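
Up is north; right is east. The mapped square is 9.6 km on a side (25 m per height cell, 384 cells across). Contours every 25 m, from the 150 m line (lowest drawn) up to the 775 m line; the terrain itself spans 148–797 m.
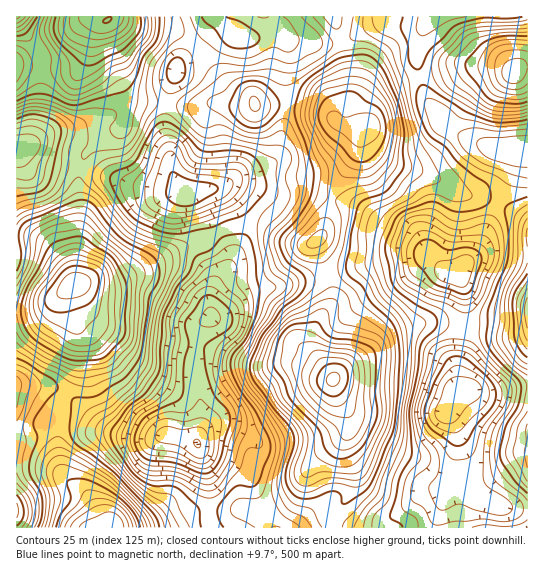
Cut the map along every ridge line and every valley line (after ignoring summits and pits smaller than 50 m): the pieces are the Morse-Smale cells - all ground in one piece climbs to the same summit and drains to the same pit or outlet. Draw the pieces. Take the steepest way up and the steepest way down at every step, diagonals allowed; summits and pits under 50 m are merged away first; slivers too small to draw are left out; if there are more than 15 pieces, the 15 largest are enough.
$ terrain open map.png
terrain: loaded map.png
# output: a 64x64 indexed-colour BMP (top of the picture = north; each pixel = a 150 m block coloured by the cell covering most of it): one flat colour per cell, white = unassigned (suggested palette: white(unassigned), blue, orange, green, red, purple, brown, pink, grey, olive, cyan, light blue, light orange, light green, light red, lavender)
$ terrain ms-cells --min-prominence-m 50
<image width="64" height="64" href="data:image/bmp;base64,Qk12CAAAAAAAAHYAAAAoAAAAQAAAAEAAAAABAAQAAAAAAAAIAAATCwAAEwsAABAAAAAAAAAA////ALR3HwAOf/8ALKAsACgn1gC9Z5QAS1aMAMJ34wB/f38AIr28AM++FwDox64AeLv/AIrfmACWmP8A1bDFAAAAAAAABERERERERAAAAAARERETMzMzMAAAAAAAAAAAAAAAAABEREREREREAAAAARERERMzMzMwAAAAAAAAAAAAAAAAAEREREREREQAAAABERERETMzMzMwAAAAAAAAuwAAAAAERERERERERAAAAAEREREREzMzMzMAAAAAC7u7AAAAAEREREREREREAAAAERERERERMzMzMzADMAu7u7sAAAAEREREREREREQAAAAREREREREzMzMzMzMzO7u7uwAAAERERERERERERAAAARERERERETMzMzMzMzM7u7u7AAAAREREREREREREAAARERERERERMzMzMzMzMzu7u7sAAAREREREREREREAAEREREREREREzMzMzMzMzu7u7uwAABEREREREREREQBEREREREREREzMzMzMzMzO7u7u7AAAERERERERERERBERERERERERETMzMzMzMzM7u7u7sAAAREREREQiJEIiERERERERERERMzMzMzMzM7u7u7uwAABEREQiIiIiIiIRERERERERERETMzMzMzMzu7u7u7AAAEREQiIiIiIiIhERERERERERERMzMzMzMzu7u7u7sAAAREQiIiIiIiIiERERERERERERMzMzMzMzO7u7u7uwAABEQiIiIiIiIiIREREREREREREzMzMzMzM7u7u7u7AAAAQiIiIiIiIiIhEREREREREREzMzMzMzMzO7u7u7sAAAACIiIiIiIiIiERERERERERETMzMzMzMzMwAAAAuwAAAAIiIiIiIiIiIRERERERERERMzMzMzMzMzAAAAAAAAAAAiIiIiIiIiIRERERERERERZjMzMzMzMzMAAAAAAAAAAAIiIiIiIiIhERERERERERZmYzMzMzMzMzAAAAAAAAAAAiIiIiIiIiERERERERERFmZmMzMzMzMzMAAAAAAAAAACIiIiIiIiIRERERERERFmZmZmMzMzMzMwAAAAAAAAAAIiIiIiIiIhEREREREREWZmZmYzMzMzMzAAAAAAAAAAAiIiIiIiIiIRERERERERZmZmZmYzMzMzMwAO7uAAAAAiIiIiIiIiIhEREREREREWZmZmZmZjMzZm7u7u4AAAACIiIiIiIiIiIRERERERERZmZmZmZmZmZm7u7u7iIgAAIiIiIiIiIiIgABEREREREWZmZmZmZmZmbu7u7uIiIgAiIiIiIiIiIiAAARERERERZmZmZmZmZmZu7u7u4iIiIiIiIiIiIiIiIgAAERERERFmZmZmZmZmZm7u7u7iIiIiIiIiIiIiIiIiAAAAAAEREWZmZmZmZmZmbu7u7uIiIiIFVVVSIiIiIiIgAAAAAAAAZmZmZmZmZmbu7u7u4iIiIAVVVVVSIiIiIiAAAAAAAAAABmZmZmZmd37u7u7iIiIgBVVVVVVSIiIiIgAAAAAAAAAAAABmZmd3d+7u7uIiIgAFVVVVVVVSIiIiAAAAAAAAAAAAAAAAd3d3fu7u4iIgAAVVVVVVVVVSIiIgAAAAAAAAAAAAAAB3d3d+7u7gAAAABVVVVVVVVVVSIiAAAAAAAAAAAAAAB3d3d3fu7uAAAAAFVVVVVVVVVVVSIAAAAAAAAAAAAAd3d3d3d+7u4AAAAAVVVVVVVVVVVVVQAAAAAAAAAAAHd3d3d3d37u7gAAAABVVVVVVVVVVVVQAAAAAAAAAAB3d3d3d3d3d+4AAAAAAFVVVVVVVVVVVVAAAAAAAAAAd3d3d3d3d3d3AAAAAAAAVVVVVVVVVVVVAAAAAAAAAHd3d3d3d3d3eIiAAAAAAABVVVVVVQAJmZAAAAAAAAAAd3d3d3d3d4iIiIAAAAAAAFVVUAAAAJmZmZAAAAAAAAB3d3d3d3d4iIiIiAAAAAAAUAAAAAAAmZmZmZAAAAAAAAd3d3d3iIiIiIiIAAAAqqoAAAAAAAmZmZmZmZkAAAAAAHd3eIiIiIiIiIgAAKqqqqAAAAAACZmZmZmZmZAAAAAAd3eIiIiIiIiIiIAKqqqqoAAAAAAJmZmZmZmZkAAAAAAHiIiIiIiIiIjd3QCqqqqqoAAAAAmZmZmZmZmQAAAAAAeIiIiIiIiN3d3dAKqqqqqqAAAACZmZmZmZmZAAAAAAB4iIiIiIjd3d3d0ACqqqqqqqAAAJmZmZmZmZkAAAAAAAiIiIiIjd3d3d3QAKqqqqqqoAAAmZmZmZmZmZAAAAAACIiIiIjd3d3d3dAAqqqqqqqgAACZmZmZmZmZkAAAAAAIiIiIjd3d3d3d0ACqqqqqqqD//8zMzMzMzMzAAAAAAACIiIjd3d3d3d3QAKqqqqqqr///zMzMzMzMzMAAAAAAAAiIiN3d3d3d3dAAqqqqqqr////MzMzMzMzMwAAAAAAAAAiI3d3d3d3d0ACqqqqqqv////zMzMzMzMzAAAAAAAAAAADd3d3d3d3QAAAAqqqv/////MzMzMzMzMAAAAAAAAAAAAAA3d3dANAAAAAKqg//////zMzMzMzMwAAAAAAAAAAAAAAAAAAAAAAAAACg///////8zMzMzMzAAAAAAAAAAAAAAAAAAAAAAAAAAKD////////MzMzMzMAAAAAAAAAAAAAAAAAAAAAAAAAAoP////////zMwAAAAAAAAAAAAAAAAAAAAAAAAAAAAAAK/////////8AAAAAAAAAAAAAAAAAAAAAAAAAAAAAAAAD/////////AAAAAAAAAAAAAAAAAAAAAAAAAA"/>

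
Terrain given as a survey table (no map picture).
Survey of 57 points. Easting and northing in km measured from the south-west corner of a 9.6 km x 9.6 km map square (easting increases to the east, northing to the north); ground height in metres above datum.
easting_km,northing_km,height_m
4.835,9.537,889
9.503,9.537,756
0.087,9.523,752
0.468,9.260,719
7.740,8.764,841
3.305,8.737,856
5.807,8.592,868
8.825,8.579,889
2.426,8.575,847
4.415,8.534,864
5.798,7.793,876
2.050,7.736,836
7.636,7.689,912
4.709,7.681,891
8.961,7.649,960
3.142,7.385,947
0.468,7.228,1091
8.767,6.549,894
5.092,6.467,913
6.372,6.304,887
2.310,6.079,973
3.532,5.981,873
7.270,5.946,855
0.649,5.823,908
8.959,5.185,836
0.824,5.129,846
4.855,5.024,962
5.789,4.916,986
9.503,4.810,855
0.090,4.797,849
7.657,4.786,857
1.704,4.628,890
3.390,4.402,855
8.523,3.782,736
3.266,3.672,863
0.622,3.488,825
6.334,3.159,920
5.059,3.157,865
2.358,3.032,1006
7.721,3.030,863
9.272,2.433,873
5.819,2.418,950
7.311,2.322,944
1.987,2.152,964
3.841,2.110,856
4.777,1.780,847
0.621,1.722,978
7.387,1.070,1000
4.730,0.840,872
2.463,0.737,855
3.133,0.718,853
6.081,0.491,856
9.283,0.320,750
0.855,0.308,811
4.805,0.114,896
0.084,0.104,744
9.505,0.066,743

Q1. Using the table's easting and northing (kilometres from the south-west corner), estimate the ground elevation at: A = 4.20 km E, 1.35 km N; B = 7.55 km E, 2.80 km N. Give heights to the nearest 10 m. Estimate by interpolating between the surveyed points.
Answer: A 860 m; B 890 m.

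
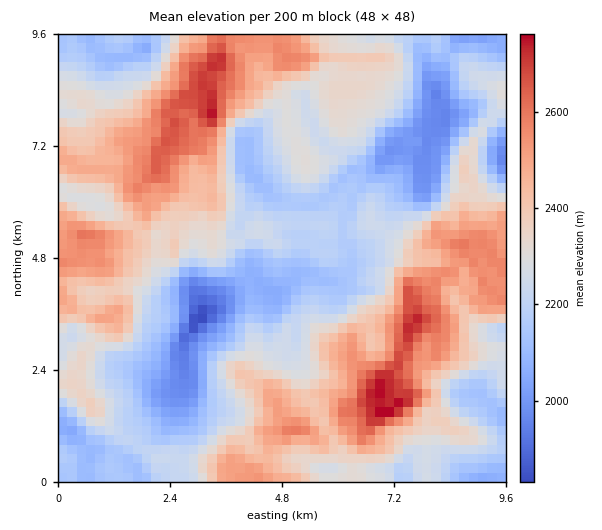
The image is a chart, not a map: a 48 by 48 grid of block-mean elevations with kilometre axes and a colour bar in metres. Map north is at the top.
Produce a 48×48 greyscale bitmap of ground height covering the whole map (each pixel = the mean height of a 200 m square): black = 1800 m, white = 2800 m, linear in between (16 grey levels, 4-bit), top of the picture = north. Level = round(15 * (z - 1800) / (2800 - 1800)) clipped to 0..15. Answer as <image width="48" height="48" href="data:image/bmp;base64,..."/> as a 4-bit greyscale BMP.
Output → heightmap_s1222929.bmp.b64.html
<image width="48" height="48" href="data:image/bmp;base64,Qk32BAAAAAAAAHYAAAAoAAAAMAAAADAAAAABAAQAAAAAAIAEAAATCwAAEwsAABAAAAAAAAAAAAAAABEREQAiIiIAMzMzAERERABVVVUAZmZmAHd3dwCIiIgAmZmZAKqqqgC7u7sAzMzMAN3d3QDu7u4A////AFVVVVVVZmZ4mru7uqqYd4iHd2Z3dlRERFVVVVVVZmZ4mru7qZiHd3iHd2Z3dlVVRGVUVVVWd2Z4mrqqqYiIiIiIiHZ3dmZmVVVUVVZmZmZniaqZqpmZqYmqqYd3d3d2ZlRFVmZmVVVWeJmaq7qrqavLqZiHeIiHdkRGZ2ZlVEVVZ4iau8zLmrvNupmIiJiHZURnh2ZlVERFZneJq7u6mszO7LqYmYd2VVZ5h2ZVQzNFVmeJq7qpm8ze7uyomHZlVGeJh2ZUMzM0VmeJq6qZm8ze7u7Kl2VVVXiId2ZUMzM0VniZqqmZqrve7u7bl1VVVoiIdmVUMzI0Z4mZqpiImavO7t26h2ZVZ4iHdmVUQzI0Z4mZiId4iavN7ty6mIdmZ3iIdlVUQyI0Z4mId3d4mqu7zdy7upiHd3iIdmZVRCI0VneHd3d4mru6q927y6mId3eId3dlVCIzRVZ3d3d4mqupm93Ly6mId3d4iZhlVDEjNFZ3Z3Z4maupm97by6mHdod4mql2VUISM0VmZnZ4iJqZq87tzLmHdpmau6l2ZUMQEjVVVWZ3d3iZq83tzLmJmaqZqrqGZUMREjRVRFZmZmeJmr3dy6mru6qZmZmGZUMhIjREREVmZVZ3ib3cypq7vKmYmZh3ZUMiIzREREVVVVVmeL3Myqqru6mZqZiIdlMjM0RERERVVVVmeKzLy7q8u7uru6mYd2REVVREVVRFVVVmeJq7u7q7vMu7u6mYiIZmd2VEVVVVZlVWZ4mZmrvLzLu7u6mZiJd3h2VVVmVWZmVmZ3maq7y7y7u7u6qZiJh4iHdmd2ZmZlVmZ3iau8zMu7vMy6qZiJiIiHZ3dmZmZmZmd3iau7u7u7u7qZmZiIiIiHZ3dmZmZmZ3dneJuqu7q6qYiImqmZmImXZnZmZmZmZnZmZnmZqqq5iHeImrupmZqXZmVVVVVmVnZmVVaJmZmYd3eJu7u6maqYZlVVVVVWVmZVQzV4iIh3iIiavLu7qqqXZVVWZmZVVVVVQzRniIdomaqqu8zLqqqXVUVmd3ZVVVVUQzNXiHZKqqqqu83LqqqXVFVneHdlVUREQzNXmGQ6qqqqu83MuruXVVZneHd3ZUMzMzNHiGQqqZqqu83czMuXVVZ3iHd3ZlMzMzM2iGQ5mZqru7zdzMunVVZ3h3d3d2QzMzM1eGQ5mZmqu7zd3MynVVZ3d3d4d3VDMzM0V3VIiImaqrzN3N65dmZ3d3eIh3ZVQzIjRXdnd4iZmazdze7KmHd3d3iIiId2UzIjNGd3iIiIiavN3d7LqZh4d3iIiIh2VDIzRVd4iId3iJq83d7cupiId3iIiIh3ZDI0VmeId3d3d4mrze3cuqmId3iIiIiHZDM0Znd3d2ZmZ3irzd3cuqqpmYiIiIiHZTM1Z3d2ZmVVVmeKzd7su6q7u5iIiIiIdURFZmZlZVVERVaJvM7su7u8y7mZmZmYZEVVZlVVVVVVVEV4q73cu7vLu5iIiIiHZVVURURFVUVWVVVomqzMu7u7upiId3d2ZVZUNDRA=="/>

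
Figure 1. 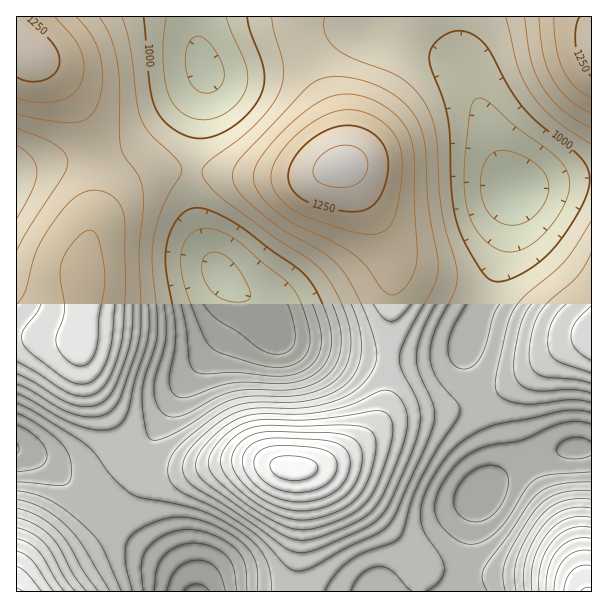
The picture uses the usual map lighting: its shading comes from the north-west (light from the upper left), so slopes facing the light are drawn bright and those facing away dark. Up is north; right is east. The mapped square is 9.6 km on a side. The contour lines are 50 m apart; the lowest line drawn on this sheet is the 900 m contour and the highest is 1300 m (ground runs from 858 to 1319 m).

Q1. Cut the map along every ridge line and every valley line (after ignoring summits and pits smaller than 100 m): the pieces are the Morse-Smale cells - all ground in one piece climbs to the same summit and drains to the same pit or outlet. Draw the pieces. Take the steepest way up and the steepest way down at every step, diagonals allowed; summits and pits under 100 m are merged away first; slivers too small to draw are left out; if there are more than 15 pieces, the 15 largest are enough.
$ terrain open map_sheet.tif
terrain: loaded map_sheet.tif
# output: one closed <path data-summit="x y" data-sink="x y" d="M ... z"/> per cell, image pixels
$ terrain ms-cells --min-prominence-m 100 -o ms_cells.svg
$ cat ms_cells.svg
<path data-summit="342 165" data-sink="513 189" d="M459 16l-165 1 0 9 6 21 31 64 6 20 6 34 9 11 38 72 2 12 0 39-4 46 1 13 57-2 15-6 5-5 30-73 10-36 8-47-14-24-20-61-18-42z"/><path data-summit="291 468" data-sink="513 189" d="M465 346l-4 4-15 6-57 2-4 47-11 23-12 12-29 20-19 8-19 0 3 3 3 18 0 41-7 62 168-1 6-51 6-30 4-12 15-24 3-10 0-20-3-12-25-63z"/><path data-summit="84 278" data-sink="221 273" d="M191 170l-33 0-17 5-10 6-21 20-14 21-11 33 0 47-5 30 2 30 4 13 29 54 11 27 8 8 24-36 23-41 43-54 8-13 4-15-2-15-16-18-16-32-9-31z"/><path data-summit="591 336" data-sink="513 189" d="M591 180l-30 1-46 7-3 3-8 58-38 95 2 25 22 54 6 21 0 20-8 23 16-13 30-16 29-8 29-3z"/><path data-summit="342 165" data-sink="221 273" d="M344 166l-42 10-48 0-62-6 0 27 2 19 8 24 16 32 12 12 32 25 12 21 7 7 9 5 63 13 34 3 5-59 0-39-4-17-14-27-22-40z"/><path data-summit="291 468" data-sink="221 273" d="M231 284l-1 3 6 10 0 8-7 21-12 18-36 43-23 41-24 36 3 2 22 6 26-2 52-8 20 0 27 6 30 0 13-5 23-13 12-10 16-17 6-12 2-13 1-40-34-3-63-13-9-5-7-7-8-15-9-11z"/><path data-summit="291 468" data-sink="197 591" d="M257 462l-33 1-56 9-19-2-14-6-25 29-14 9-6 1 35 31 51 36 10 9 8 13 99 0 2-4 6-58 0-41-3-18-4-3-10 0z"/><path data-summit="342 165" data-sink="204 68" d="M293 16l-97 1 2 27 8 33-8 42-6 51 62 6 48 0 41-11-3-21-9-33-31-64-5-14z"/><path data-summit="591 48" data-sink="513 189" d="M591 16l-131 1 2 45 18 42 20 61 13 23 60-8 19-1z"/><path data-summit="29 54" data-sink="204 68" d="M195 16l-178 0-1 34 13 4 22 18 10 11 13 19 10 18 8 36 13 0 21-6 21-14 32-28 23-27 3-6 0-7-7-24z"/><path data-summit="590 591" data-sink="513 189" d="M591 448l-28 2-36 12-27 14-19 18-7 16-5 21-7 61 130-1z"/><path data-summit="17 591" data-sink="197 591" d="M17 450l0 142 176-1-7-12-10-9-51-36-71-65-12-9z"/><path data-summit="84 278" data-sink="17 179" d="M92 157l-44 6-30 7-2 3 1 164 63 4 5-39-1-35 10-51 0-54z"/><path data-summit="84 278" data-sink="197 591" d="M35 337l-19 1 0 111 26 11 47 42 7 0 14-9 24-28-8-9-11-27-29-54-6-21 0-12-3-2z"/><path data-summit="29 54" data-sink="17 179" d="M23 50l-7 1 0 120 47-11 29-3 0-5-4-20-14-30-22-30z"/>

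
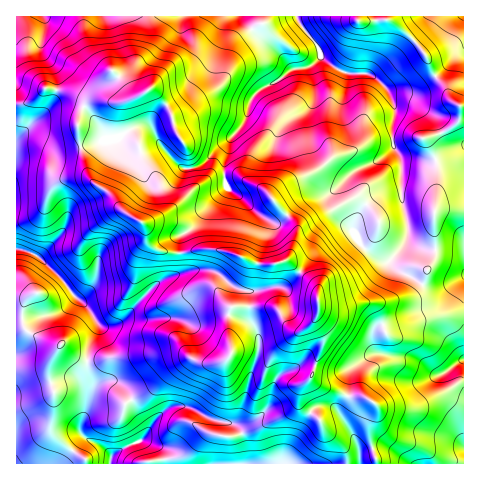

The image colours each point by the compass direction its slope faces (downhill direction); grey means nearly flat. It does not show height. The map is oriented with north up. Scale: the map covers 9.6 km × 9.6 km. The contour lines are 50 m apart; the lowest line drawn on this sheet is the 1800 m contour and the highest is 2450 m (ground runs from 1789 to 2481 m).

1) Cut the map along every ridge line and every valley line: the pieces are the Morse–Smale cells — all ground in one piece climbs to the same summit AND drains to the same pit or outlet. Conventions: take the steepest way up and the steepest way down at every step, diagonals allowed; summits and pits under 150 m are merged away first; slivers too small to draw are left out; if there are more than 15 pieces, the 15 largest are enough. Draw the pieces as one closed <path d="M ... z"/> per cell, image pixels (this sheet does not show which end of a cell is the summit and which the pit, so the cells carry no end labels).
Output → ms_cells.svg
<path d="M463 16l-446 0-1 87 10 1 6-3 13-13 28 5 11 6 22 2-17 1-5 4-5 10-1 16 8 37 5 11 19 13 13 18 21 13 3 17 7 7 17 5 14 0 11-4 21 0 45 15 25-3 29 24 2 5 0 14 5 4 17 1 21-6 27-1 26-8 7-7 14-31-1-40 3-27 0-24-11-27 16-5 12-7 5-7 1-13 4-1z"/><path d="M27 297l-11 2 1 165 359-1-6-26 0-14 6-13 0-5-13-9-15 0-25-9-12-9 12-34 0-7-9-17-10 10-10 1-7-6-6-12-5-5-44-2-4 7 0 22 4 16-9 10-12 3-10-2-25-14-7 0-14 5-72 8-10-5-12-11-7 0-26-13-4-4-2-16z"/><path d="M50 88l-5 0-16 14-13 2 0 194 13-1-5 5-2 10 1 13 5 7 26 13 7 0 12 11 10 5 72-8 14-5 7 0 21 13 14 3 12-3 8-6-3-42 4-7 44 2 5 5 6 12 7 6 10-1 11-10 3-7 0-23-7-10-24-19-25 3-45-15-21 0-11 4-14 0-12-3-8-4-4-5-3-17-21-13-13-18-19-13-5-11-8-37 1-16 5-10 5-4 17-1-22-2-11-6z"/><path d="M463 106l-3 0-1 13-5 7-12 7-16 5 11 27 0 24-3 27 1 40-14 31-11 9-22 6-27 1-21 6-17-1-5-3-3 20 8 12 0 7-12 34 12 9 25 9 15 0 13 9 0 5-6 13 0 14 7 27 87-1z"/>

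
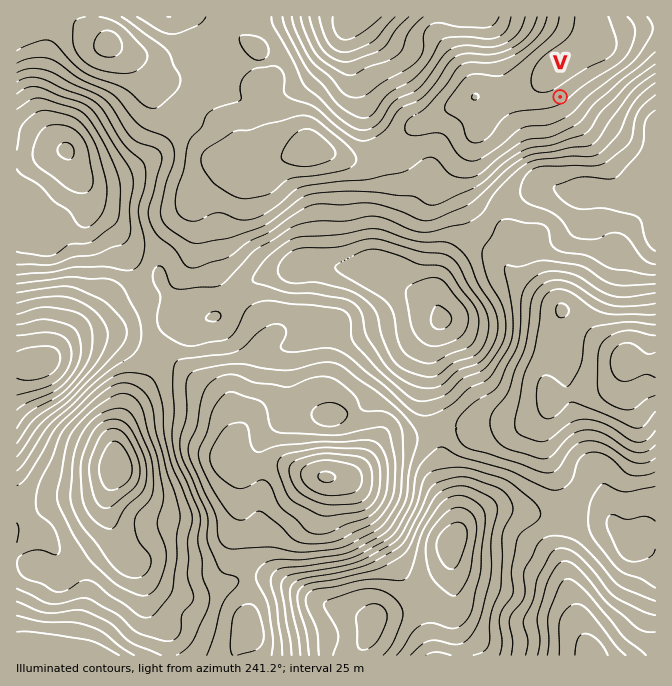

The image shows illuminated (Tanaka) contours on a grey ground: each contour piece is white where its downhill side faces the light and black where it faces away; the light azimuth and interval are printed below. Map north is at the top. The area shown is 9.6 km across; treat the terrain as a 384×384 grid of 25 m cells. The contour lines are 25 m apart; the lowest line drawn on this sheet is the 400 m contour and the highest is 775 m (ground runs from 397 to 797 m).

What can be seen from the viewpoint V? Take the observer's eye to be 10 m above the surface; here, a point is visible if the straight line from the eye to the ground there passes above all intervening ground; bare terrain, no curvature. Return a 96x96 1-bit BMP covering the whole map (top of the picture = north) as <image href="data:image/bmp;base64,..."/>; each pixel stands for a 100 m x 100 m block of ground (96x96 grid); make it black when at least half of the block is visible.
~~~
<image width="96" height="96" href="data:image/bmp;base64,Qk2+BAAAAAAAAD4AAAAoAAAAYAAAAGAAAAABAAEAAAAAAIAEAAATCwAAEwsAAAIAAAAAAAAA////AAAAAAAAAAAAAAAAAAAAAAAAAAAAAAAAAAAAAAAAAAAAAAAAAAAAAAAAAAAAAAAAAAAAAAAAAAAAAAAAAAAAAAAAAAAAAAAAAAAAAAAAAAAAAAAAAAAAAAAAAAAAAAAAAAAAAAAAAAAAAAAAAAAAAAAAAAAAAAAAAAAAAAAAAAAAAAAAAAAAAAAAAAAAAAAAAAAAAAAAAAAAAAAAAAAAAAAAAAAAAAAAAAAAAAAAAAAAAAAAAAAAAAAAAAAAAAAAAAAAAAAAAAAAAAAAAAAAAAAAAAAAAAAAAAAAAAAAAAAAAAAAAAAAAAAAAAAAAAAAAAAAAAAAAAAAAAAAAAAAAAAAAAAAAAAAAAAAAAAAAAAAAAAAAAAAAAAAAAAAAAAAAAAAAAAAAAAAAAAAAAAAAAAAAAAAAAAAAAAAAAAAAAAAAAAAAAAAAAAAAAAAAAAAAAAAAAAAAAAAAAAAAAAAAAAAAAAAAAAAAAAAAAAAAAAAAAAAAAAAAAAAAAAAAAAAAAAAAAAAAAAAAAAAAAAAAAAAAAAAAAAAAAAAAAAAAAAAAAAAAAAAAAAAAAAAAAAAAAAAAAAAAAAAAAAAAAAAAAAAAAAAAAAAAAAAAAAAAAAAAAAAAAAAAAAAAAAAAAAAAAAAAAAAAAAAAAAAAAAAAAAAAAAAAAAAAAAAAAAAAAAAAAAAAAAAAAAAAAAAAAAAAAAAAAAAAAAAAAAAAAAAAAAAAAAAAAAAAAAAAAAAAAAAAAAAAAAAAAAAAAAAAAAAAAAAAAAAAAAAAAAAAAAAAAAAAAAAAAAAAAAAAAAAAAAAAAAAAAAAAAAAAAAAAAAAAAAAAAAAAAAAAAAAAAAAAAAAAAAAAAAAAAAAAAAAAAAAAAAAAAAAAAAAAAAAAAAAAAAAAAAAAAAAAAAAAAAAAAAAAAAAAAAAMAAAAAAAAAAAAAAA+AAAAAAAAEAAAAgD+AAAAAAAAOAAAD8H/AAAAAAAAPAAAD+P/AAAAAAAGPAAAD//+AAAAAAAHfgAAD//+AAAAAAAH/gAAB//8AAAAAAAH/gAAAeP8AAAAAAAD/gAAAfP8AAAAAAAD/wAAAf/8AAAAAAAH/gAAA//+AAAAAAAH/gAAAAgDAAAAAAAP/AAAAAABgAAAAAAP+AAAAAABwAAAAAAfwAAAAAAA4AABgAAeAAAAAAAA4Af/4AAYAAAAAAAA8A//8AAwAAAAAAAA8A//+AAAAAAAAAEA8Af/+AAAAAAAAAHw+AP/8QAAAAAAAAH8+AP/4wAAAAAAAAH/+AP/54AAAAAAAAH//Af//4AAAAAAAAH/+A///4AAAAAAAAH/8A///4AAAAAAAAH/8B///4AAAAAAAAP/+B///4AAAAAAAAH/+B///8AAAAAAAAD//D///8AAAAAAAAA//////8AAAAAAAAA/////n8AAAAAAAA//////j8AAAAAAAA///////8AAAAAAAA///////8AAAAAAAA///////8AAAAAAAAf/3////8AAAAAAAAP/j////8AAAAAAAAP/j////8="/>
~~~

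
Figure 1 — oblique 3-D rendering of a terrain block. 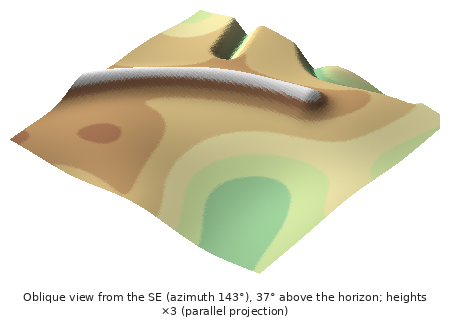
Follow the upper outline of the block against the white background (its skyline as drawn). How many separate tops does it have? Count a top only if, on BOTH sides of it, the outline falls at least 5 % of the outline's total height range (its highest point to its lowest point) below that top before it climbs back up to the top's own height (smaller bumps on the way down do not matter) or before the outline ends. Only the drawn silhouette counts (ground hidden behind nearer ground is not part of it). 2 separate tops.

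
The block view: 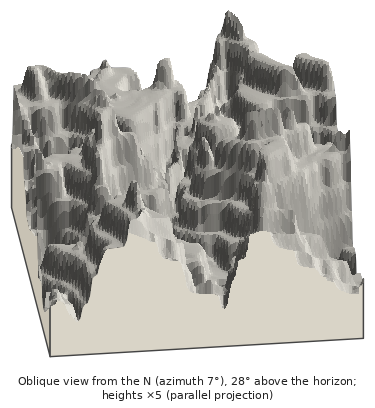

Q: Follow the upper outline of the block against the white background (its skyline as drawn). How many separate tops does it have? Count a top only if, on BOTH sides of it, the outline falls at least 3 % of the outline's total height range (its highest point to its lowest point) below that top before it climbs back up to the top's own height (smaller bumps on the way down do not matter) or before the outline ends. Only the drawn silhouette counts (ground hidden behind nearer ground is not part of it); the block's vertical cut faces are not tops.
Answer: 5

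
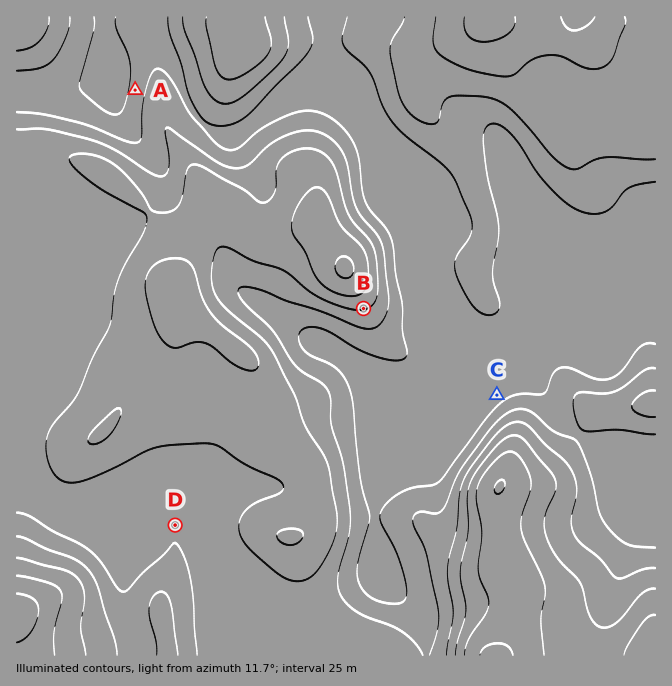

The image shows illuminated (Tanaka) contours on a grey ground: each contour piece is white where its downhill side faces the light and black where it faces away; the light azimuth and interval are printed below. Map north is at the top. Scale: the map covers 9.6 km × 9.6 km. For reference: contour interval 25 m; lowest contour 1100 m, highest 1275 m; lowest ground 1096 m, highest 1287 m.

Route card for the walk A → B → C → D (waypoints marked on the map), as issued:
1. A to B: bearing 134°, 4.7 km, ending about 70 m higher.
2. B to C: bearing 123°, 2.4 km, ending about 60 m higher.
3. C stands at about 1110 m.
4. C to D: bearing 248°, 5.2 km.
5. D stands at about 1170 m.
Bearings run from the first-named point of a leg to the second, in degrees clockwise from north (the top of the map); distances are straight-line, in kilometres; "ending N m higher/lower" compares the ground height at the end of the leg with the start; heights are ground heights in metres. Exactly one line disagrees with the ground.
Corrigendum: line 2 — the sense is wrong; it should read lower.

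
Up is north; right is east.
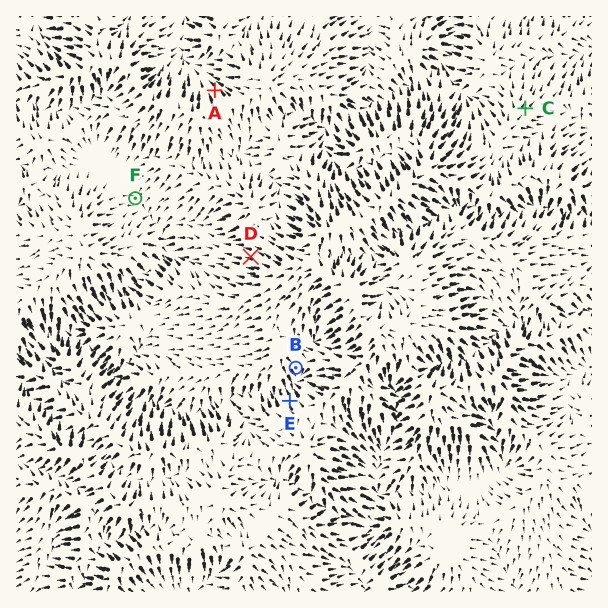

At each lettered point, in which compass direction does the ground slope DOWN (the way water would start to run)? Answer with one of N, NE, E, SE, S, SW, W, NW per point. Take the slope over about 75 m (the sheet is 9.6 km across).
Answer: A NW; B SE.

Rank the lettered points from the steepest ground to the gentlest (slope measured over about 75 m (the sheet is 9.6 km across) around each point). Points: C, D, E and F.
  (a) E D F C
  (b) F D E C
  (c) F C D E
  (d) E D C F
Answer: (d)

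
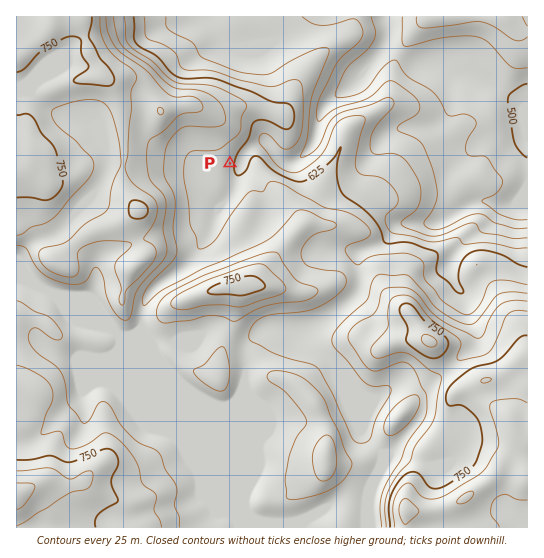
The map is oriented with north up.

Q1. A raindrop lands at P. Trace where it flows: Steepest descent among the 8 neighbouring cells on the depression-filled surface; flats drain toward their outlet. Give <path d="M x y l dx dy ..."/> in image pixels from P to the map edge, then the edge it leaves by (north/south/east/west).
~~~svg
<path d="M230 163l11 0 2-4 2-5 9-9 7-3 5 0 17 19 12 0 3-2 15-14 0-3 2-4 0-4 2-1 1-12 5-12 16-16 10-6 8-8 1 0 1-5 19-19 0-1 4-4 5-11 0-5 2-1 0-6-2-1-1-9"/>
exit: north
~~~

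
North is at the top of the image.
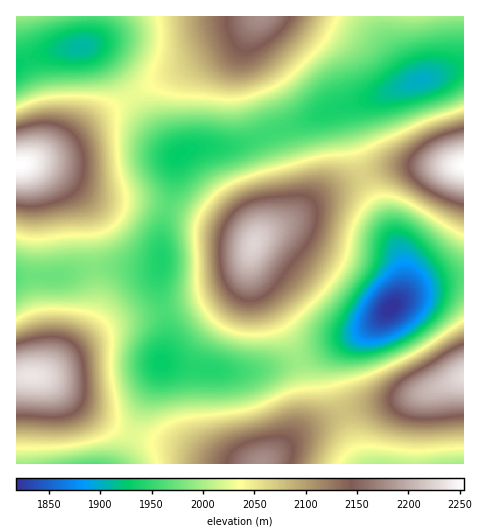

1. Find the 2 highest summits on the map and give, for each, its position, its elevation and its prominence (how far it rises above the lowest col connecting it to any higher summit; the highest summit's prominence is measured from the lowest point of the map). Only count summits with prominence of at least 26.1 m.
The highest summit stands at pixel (32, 376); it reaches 2237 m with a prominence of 242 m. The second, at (255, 243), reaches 2225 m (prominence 157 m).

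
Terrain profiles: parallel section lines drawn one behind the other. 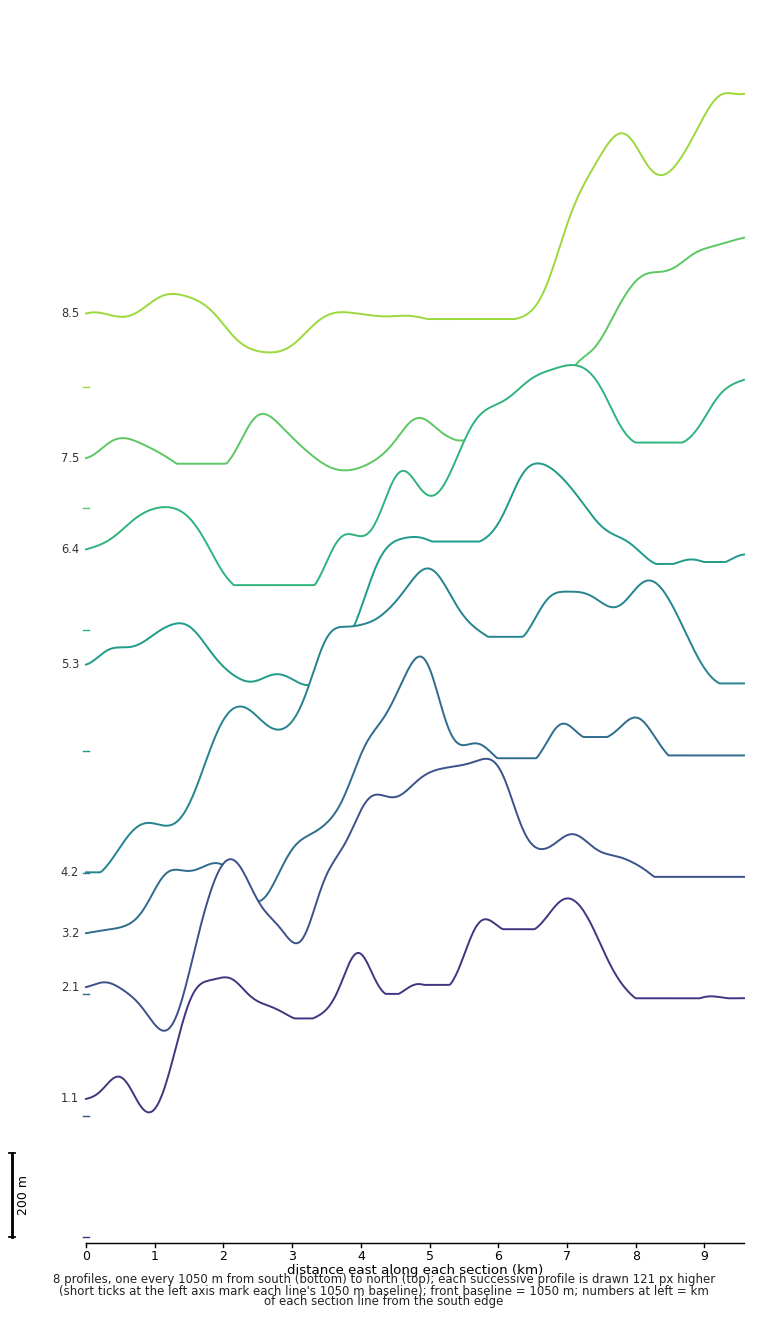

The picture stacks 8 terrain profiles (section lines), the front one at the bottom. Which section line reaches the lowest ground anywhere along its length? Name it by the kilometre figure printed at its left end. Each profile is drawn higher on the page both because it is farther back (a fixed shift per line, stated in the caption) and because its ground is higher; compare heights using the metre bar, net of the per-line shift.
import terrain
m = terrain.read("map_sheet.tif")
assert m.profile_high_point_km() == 4.2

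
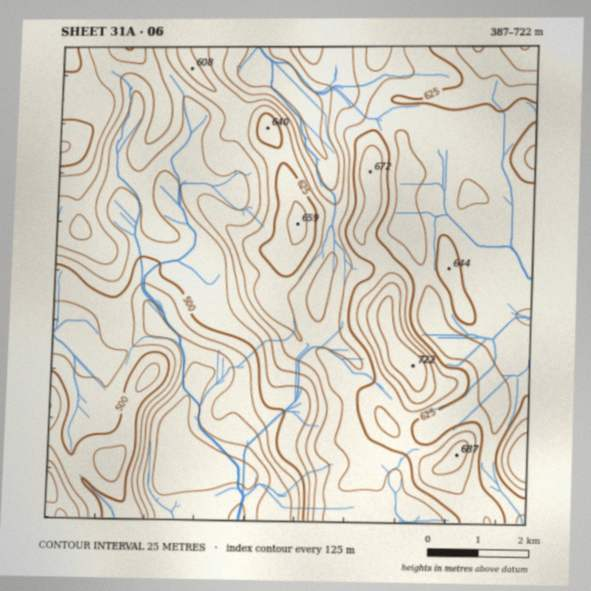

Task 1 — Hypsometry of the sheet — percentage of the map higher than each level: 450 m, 92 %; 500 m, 82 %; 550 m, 64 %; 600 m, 40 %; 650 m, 7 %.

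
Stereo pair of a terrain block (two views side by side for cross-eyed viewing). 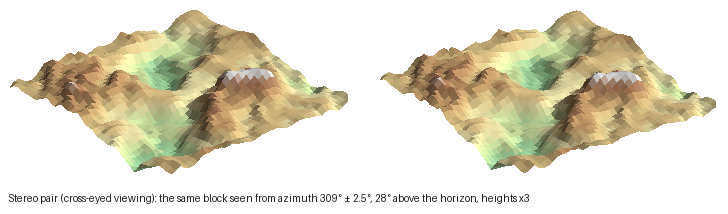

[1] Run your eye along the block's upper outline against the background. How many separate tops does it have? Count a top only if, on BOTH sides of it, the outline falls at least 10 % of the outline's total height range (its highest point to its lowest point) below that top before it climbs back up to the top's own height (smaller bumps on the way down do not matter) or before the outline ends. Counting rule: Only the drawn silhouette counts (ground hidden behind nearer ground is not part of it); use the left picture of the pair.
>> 1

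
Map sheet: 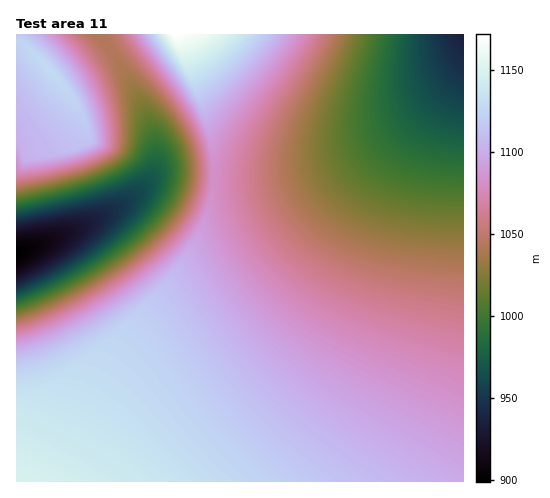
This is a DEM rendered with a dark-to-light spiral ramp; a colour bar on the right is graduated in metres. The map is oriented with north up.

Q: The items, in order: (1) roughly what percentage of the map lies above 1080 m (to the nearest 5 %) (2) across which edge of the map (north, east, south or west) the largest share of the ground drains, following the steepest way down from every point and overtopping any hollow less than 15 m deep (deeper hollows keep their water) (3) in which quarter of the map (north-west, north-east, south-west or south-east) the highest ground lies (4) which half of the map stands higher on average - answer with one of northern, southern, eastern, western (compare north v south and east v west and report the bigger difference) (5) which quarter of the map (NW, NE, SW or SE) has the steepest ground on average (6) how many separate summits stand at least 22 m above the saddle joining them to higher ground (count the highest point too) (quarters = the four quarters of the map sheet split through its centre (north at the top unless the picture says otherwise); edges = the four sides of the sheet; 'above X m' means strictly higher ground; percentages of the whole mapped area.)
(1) Ground above 1080 m makes up about 50 % of the sheet.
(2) Drainage is mainly to the east: more ground falls towards that edge than towards any other.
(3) Look to the north-west quarter for the highest ground.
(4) Taken as a whole, the southern half is higher than the northern.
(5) The steepest ground, on average, is in the north-west quarter.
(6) There are 3 summits with 22 m or more of prominence.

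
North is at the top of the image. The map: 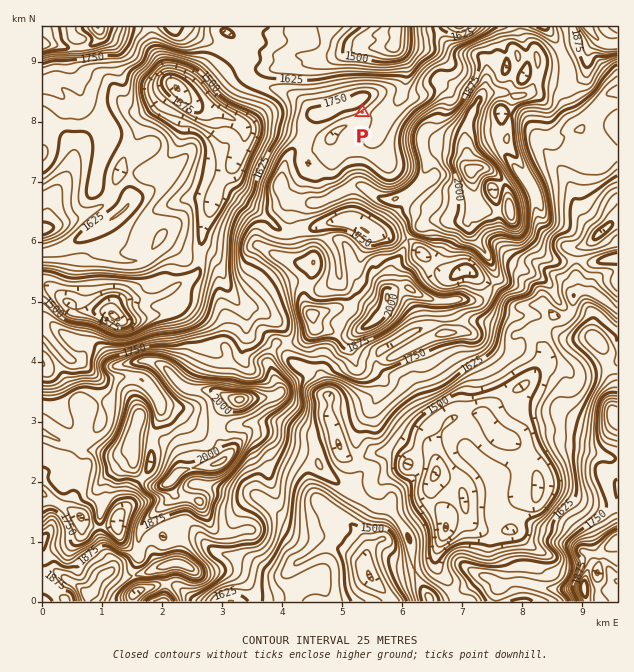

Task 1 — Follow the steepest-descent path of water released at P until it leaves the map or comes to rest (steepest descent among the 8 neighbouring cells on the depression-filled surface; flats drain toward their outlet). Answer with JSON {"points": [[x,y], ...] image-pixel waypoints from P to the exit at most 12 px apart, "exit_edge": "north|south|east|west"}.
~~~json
{"points": [[362, 112], [374, 115], [386, 115], [397, 105], [403, 93], [404, 81], [404, 69], [400, 57], [395, 45], [395, 33], [397, 27]], "exit_edge": "north"}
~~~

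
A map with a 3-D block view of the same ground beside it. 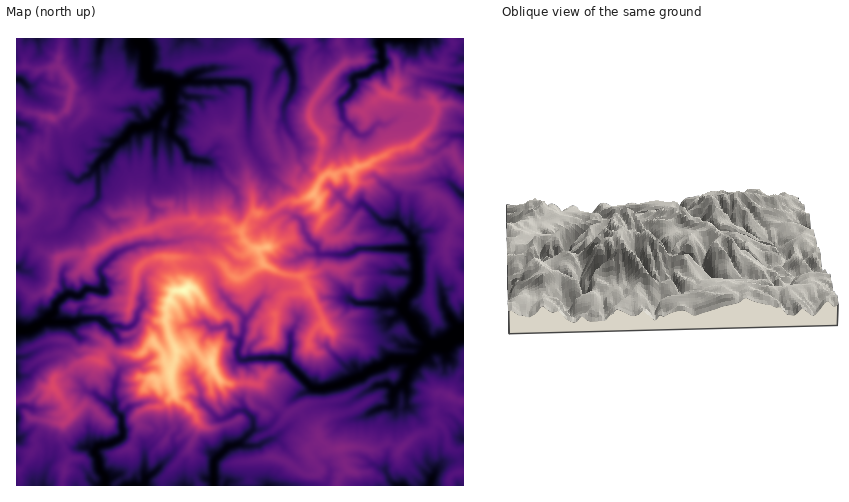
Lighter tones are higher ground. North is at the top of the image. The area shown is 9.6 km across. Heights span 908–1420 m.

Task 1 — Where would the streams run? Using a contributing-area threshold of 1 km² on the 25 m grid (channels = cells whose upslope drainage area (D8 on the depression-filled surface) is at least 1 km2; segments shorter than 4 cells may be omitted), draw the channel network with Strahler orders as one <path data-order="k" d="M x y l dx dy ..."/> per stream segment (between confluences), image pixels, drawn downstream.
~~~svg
<path data-order="1" d="M145 481l-5 4-14 0"/><path data-order="1" d="M431 480l-1 5"/><path data-order="2" d="M237 445l-9 2-13 13-1 2 0 23"/><path data-order="1" d="M264 442l-5 4-15 0-1-1-6 0"/><path data-order="1" d="M211 412l7 7 5 0 14-8 8 0 7 7 1 2 0 9-16 16"/><path data-order="1" d="M389 407l3-2 0-9 1-4 12-10 5-13 2-3 1-3 6-5"/><path data-order="1" d="M116 384l-3 7 2 16 1 1 0 4 6 6 1 17-5 5-7 3-9 2-4 1-2 2 0 7 2 4 1 10 6 7 0 9"/><path data-order="2" d="M288 363l0 1 24 23 2 2 11 0 5-3 9-1 18-8 6-1 5-5 14-5 9-7 26 0 2-1"/><path data-order="2" d="M419 358l13-13"/><path data-order="1" d="M290 354l-2 9"/><path data-order="3" d="M432 345l13 0 10-10 5-1 3-3"/><path data-order="2" d="M239 343l-2 11 1 3 4 4 9-2 1-1 29 0 7 5"/><path data-order="1" d="M213 328l8 0 7-2 2 3 0 6 4 3 3 2 2 3"/><path data-order="2" d="M45 321l-14 8-4 1-10 0"/><path data-order="2" d="M405 313l8 8 3 7 15 16 0 1 1 0"/><path data-order="1" d="M141 307l-3 5-2 10-7 6-6 0-5-2-10 0-7-7-18 0-9 3-22 0-2-1-5 0"/><path data-order="1" d="M229 302l1 3 7 4 8 10-1 2 0 9-5 13"/><path data-order="1" d="M355 302l2 1 27 0 1 2 3-2 5 0 2 2 7 1 0 2 3 5"/><path data-order="2" d="M413 249l4 10 0 23-7 12-6 7 0 8 1 4"/><path data-order="1" d="M199 238l-14 0-7 4-10 0-1 1-28 1-3 2-18 6-17 16 0 6 2 4 0 10-2 3-16-2-8 7-4-2-5 0-2 1-10 8-2 10-9 8"/><path data-order="1" d="M70 225l7-11 6-6 7-3 8-8 0-24-1-1 0-6"/><path data-order="1" d="M304 224l0 6 1 2 2 3 2 5 9 7 0 5 2 2 28 0 3-2 3 0 4-3 55 0"/><path data-order="1" d="M361 204l3 0 18 18 13 0 4 2 12 12 2 4 0 9"/><path data-order="1" d="M71 177l5 4 2 0 6-5 5-1 8-9"/><path data-order="2" d="M97 166l1-4 24-22 1 0 11-13 10 0 3-2 3 0 8-7"/><path data-order="1" d="M208 162l-20-4-5-12-12-13 1-12 2-4 0-7-3-5"/><path data-order="1" d="M260 160l-4-5-3-6-3-4 0-4-1-1 0-52-3-4-4-2-48 0-1-1-7 0-1 1-6 0-7 2-3-2"/><path data-order="1" d="M155 126l3-8"/><path data-order="1" d="M384 125l-7-1-8 9-5 2-4 0-3-1-14-15-1-3 0-7-1-2 0-5 8-7 5-7 0-10 2-2 11-2 7-6 5-1 4-4-1-3-1-18 3-3 32 0"/><path data-order="1" d="M285 123l-1-4 0-12 8-16 1-16-5-12 0-3-3-7-7-7-5-7"/><path data-order="2" d="M158 118l4-6 7-7 2 0"/><path data-order="2" d="M171 105l1-19-3-4"/><path data-order="2" d="M169 82l-3-3-15-1-4-2-1-2 0-24-6-11"/>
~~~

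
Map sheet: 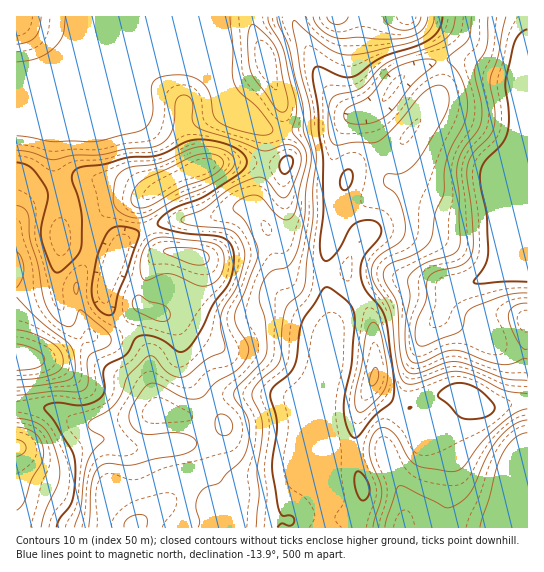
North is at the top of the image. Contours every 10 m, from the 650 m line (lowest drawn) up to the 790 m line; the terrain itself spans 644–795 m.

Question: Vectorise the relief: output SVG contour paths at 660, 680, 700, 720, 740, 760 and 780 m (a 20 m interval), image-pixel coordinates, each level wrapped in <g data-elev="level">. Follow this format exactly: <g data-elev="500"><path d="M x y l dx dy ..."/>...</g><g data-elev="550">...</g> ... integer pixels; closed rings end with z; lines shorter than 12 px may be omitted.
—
<g data-elev="660"><path d="M527 293l-21 2-31 11-8 7-4 14-4 5-34 14-6 0-2-3-2-8 1-9 10-25 1-18 2-6 8-6 18-4 8-3 6-5 3-8 1-9-1-25-5-39 0-9 5-14 17-18 5-10 1-17-5-31 8-22 8-40"/></g><g data-elev="680"><path d="M385 527l11-37 3-4 6 1 41 21 7-1 9-6 11-12 14-32 11-18 15-14 8-4 6-1"/><path d="M527 380l-22-2-38-14-12-2-10 1-27 10-7 1-4-2-4-6-3-12-3-51-11-20-3-6 1-7 5-5 30-14 8-6 4-7 4-25 9-20 0-20 2-12 6-15 12-23 3-14 0-14-5-14-5-10-10-12 21-20 2-6 2-16"/><path d="M351 124l-6-5-1-5 2-4 23-13 22-27 11-5 13-4 12-2 9 2-1 4-22 19-18 23-9 9-8 5-8 2z"/></g><g data-elev="700"><path d="M278 527l4-4 9 2 3-4-3-5-9-1-4-10-6-39 5-43-7-25 0-5 4-7 14-11 6-8 3-9 2-25 3-11 23-34 5 0 16 12 5 6 3 8 1 9-3 40-8 43 2 18 7 13 2 1 3-1 16-20 16-14 3-4 1-6-1-20-7-54-5-11-16-19-5-15 1-8 2-8 17-23 1-5-1-4-3-4-6-2-8 0-6 3-7 5-10 19-9 11-4 3-2 0-4-7-1-13 3-32 0-48-4-28-1-27-5-27 0-9 2-3 3 0 24 10 7 0 6-1 27-19 35-11 13-7 9-9 4-13"/><path d="M360 499l3 2 4-3 3-9-4-10-4-5-4-3-3 3-1 8 3 11z"/><path d="M462 418l9 1 14-2 7-4 3-6-5-8-12-10-12-5-11-1-12 6-5 6z"/><path d="M343 190l4-1 5-7 1-8-3-4-5 1-4 6-1 8z"/></g><g data-elev="720"><path d="M198 527l2-6-4-16 3-11 7-7 14-5 8-9 13-12 5-10 3-16 0-13-4-9-10-14-1-6 4-7 24-24 4-7 1-9-1-21-7-24 1-12 5-10 5-7 5-2 11-3 7-6 5-14 6-29 2-27 5-28 0-10-7-22-1-26-8-30-5-24-12-26-1-8"/><path d="M371 386l4-2 3-6 0-8-3-3-2 3-3 7-1 6z"/><path d="M313 17l2 5 5 7 14 8 51 2 18-1 12-3 9-8 4-10"/></g><g data-elev="740"><path d="M75 527l6-20 3-29 3-15 6-11 11-13-1-2-14-8-1-6 4-4 17-9 6-6 6-10 5-15 3-5 17-17 5-1 4 2 14 15 8 4 6 0 6-3 18-15 15-6 3-4 0-4-4-18 0-10 3-10 10-16 5-10 6-23-2-12-6-11-7-5-41-5-7-3-1-3 3-2 21-9 28-21 24-10 8 2 14 17 4 2 3-1 4-5 8-19 3-16-3-8-7-4-8 0-13 5-7 1-26-11-37-11-6-4-2-4 1-16-2-5-4-4-4-1-5 2-2 5-2 20-4 12-5 7-9 5-30 3-25 6-28 0-19 5-7-1-16-7-14-2"/><path d="M279 111l4 1 3-2 2-7-10-49-8-15-17-15-4 5-1 9 2 32 5 9 19 27z"/><path d="M17 44l11-2 7-5 4-8 2-12"/></g><g data-elev="760"><path d="M41 527l4-16 14-30 1-10-2-10-6-20-7-12-11-7-17-4"/><path d="M17 395l36-4 24 1 6-2 5-7-1-20 2-6 4-4 15-7 3-7-6-9-24-20-3 2-4 11-4 4-9-4-11-10-6-14-6-34-8-24-2-27-4-5-7-4"/><path d="M157 321l6 0 6-2 1-5-3-6-5-4-13-3-8-5-6 0-3 7 3 7z"/><path d="M75 294l2 0 1-5 0-6-1-1-3 5z"/><path d="M200 286l6 0 7-2 5-5 3-5 3-8 0-9-2-7-3-4-12-4-42-5-11 2-7 6-5 8-2 9 1 11 2 6 4 1 15-6 8 0z"/><path d="M137 218l12-3 28-16 26-11 15-8 15-13 2-5-2-5-6-5-8-4-10-2-10 1-10 3-30 13-26 4-9 3-6 5-3 6-2 14 1 8 2 6 5 4 8 4z"/></g><g data-elev="780"><path d="M17 457l7-4 2-6-3-5-6-3"/><path d="M17 380l21-2 16-4 7-5 2-8-2-10-8-8-20-10-16-3"/></g>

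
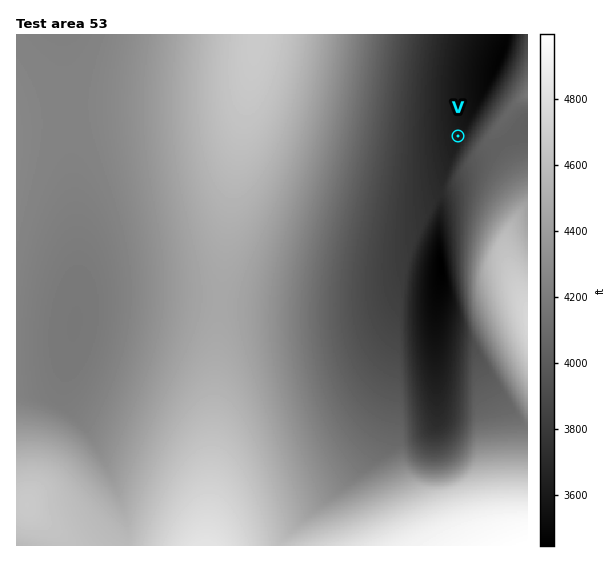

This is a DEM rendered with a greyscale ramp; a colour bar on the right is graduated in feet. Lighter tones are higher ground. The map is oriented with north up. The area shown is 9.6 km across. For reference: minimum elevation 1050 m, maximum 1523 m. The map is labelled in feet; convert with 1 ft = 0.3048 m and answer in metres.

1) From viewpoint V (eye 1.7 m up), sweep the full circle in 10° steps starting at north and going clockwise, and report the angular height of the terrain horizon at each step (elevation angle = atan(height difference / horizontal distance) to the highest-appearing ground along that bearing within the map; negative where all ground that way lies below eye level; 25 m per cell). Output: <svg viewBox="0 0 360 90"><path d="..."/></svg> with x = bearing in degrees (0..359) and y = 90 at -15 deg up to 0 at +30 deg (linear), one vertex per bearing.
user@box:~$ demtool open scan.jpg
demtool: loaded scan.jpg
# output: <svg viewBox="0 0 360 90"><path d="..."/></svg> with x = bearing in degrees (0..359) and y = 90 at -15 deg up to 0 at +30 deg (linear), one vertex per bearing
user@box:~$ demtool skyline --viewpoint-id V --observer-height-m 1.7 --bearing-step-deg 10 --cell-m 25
<svg viewBox="0 0 360 90"><path d="M0 60l10 1 10 1 10-2 10-6 10-4 10-4 10-5 10-5 10-3 10-3 10-1 10-1 10 1 10 1 10 3 10 3 10 5 10 5 10 7 10 2 10 0 10 0 10-1 10-1 10-1 10-1 10-1 10 0 10 0 10 0 10 1 10 2 10 2 10 2 10 2"/></svg>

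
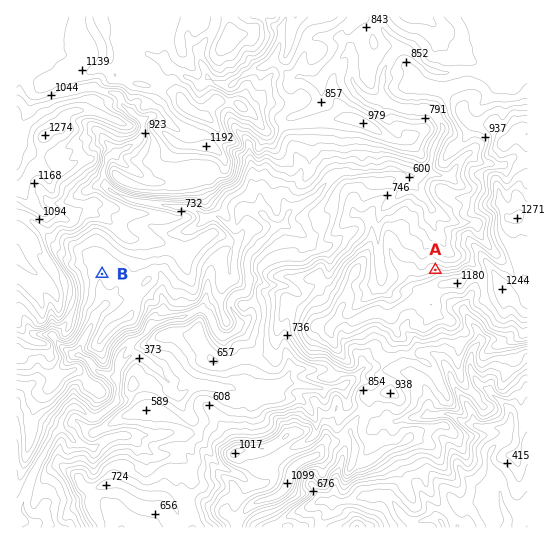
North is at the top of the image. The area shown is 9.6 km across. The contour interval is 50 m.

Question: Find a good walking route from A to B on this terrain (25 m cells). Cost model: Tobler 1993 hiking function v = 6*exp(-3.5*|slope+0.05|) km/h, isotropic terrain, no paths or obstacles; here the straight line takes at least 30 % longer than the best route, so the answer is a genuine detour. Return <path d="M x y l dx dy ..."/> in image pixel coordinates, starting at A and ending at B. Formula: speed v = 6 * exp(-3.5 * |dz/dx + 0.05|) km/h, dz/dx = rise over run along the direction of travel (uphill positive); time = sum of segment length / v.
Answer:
<path d="M435 270l-8 4-9 0-3-1-4-4-2-2-6 0-13-6-3-3-8-16 0-3-2-1-4-8-3-1-5 5-35 17-16 0-5-2-3-6-1-1-22-11-2 0-6 3-4 0-2-1-2 0-5 2-15 0-8 4-2 3-3 1-13 0-19 10-13 13-3 1-1 0-6-2-5-6-3-1-6 0-6 3-6 0-19 9-4 0-3-1-10 0-11 5-4 0"/>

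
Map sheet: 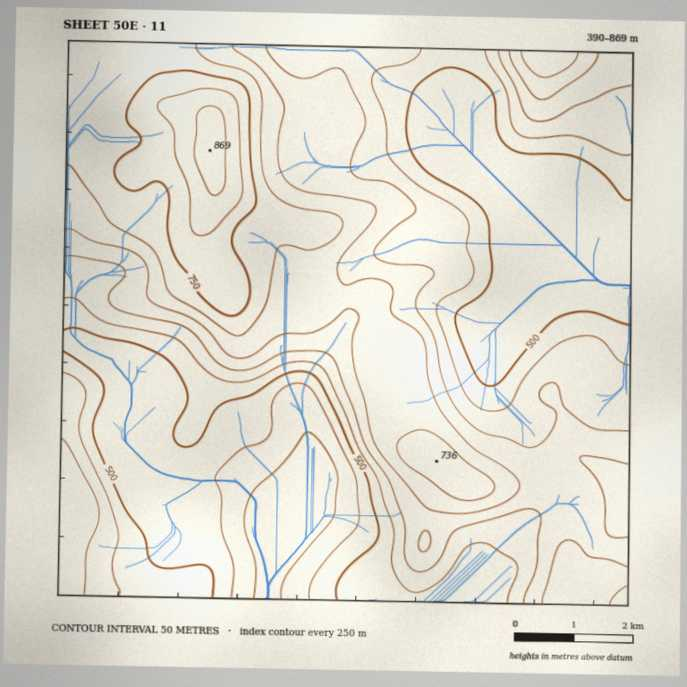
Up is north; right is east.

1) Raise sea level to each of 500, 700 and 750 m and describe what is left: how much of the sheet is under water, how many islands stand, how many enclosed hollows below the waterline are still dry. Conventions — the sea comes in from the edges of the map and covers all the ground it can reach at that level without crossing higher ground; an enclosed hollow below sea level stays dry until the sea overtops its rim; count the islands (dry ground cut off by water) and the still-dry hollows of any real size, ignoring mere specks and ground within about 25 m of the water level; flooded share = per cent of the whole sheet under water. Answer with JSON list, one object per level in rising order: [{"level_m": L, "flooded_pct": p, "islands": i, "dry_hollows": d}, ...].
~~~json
[{"level_m": 500, "flooded_pct": 27, "islands": 0, "dry_hollows": 0}, {"level_m": 700, "flooded_pct": 84, "islands": 1, "dry_hollows": 0}, {"level_m": 750, "flooded_pct": 93, "islands": 1, "dry_hollows": 0}]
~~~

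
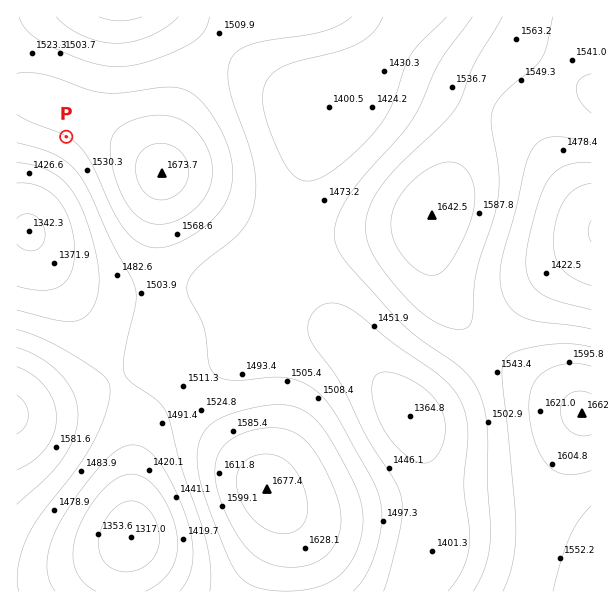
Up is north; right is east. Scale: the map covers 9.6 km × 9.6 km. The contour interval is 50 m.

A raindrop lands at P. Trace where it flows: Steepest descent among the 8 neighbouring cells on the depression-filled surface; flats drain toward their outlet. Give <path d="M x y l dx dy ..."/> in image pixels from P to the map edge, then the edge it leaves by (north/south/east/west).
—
<path d="M66 137l-18 18 0 4-3 6 0 5-1 1 0 5-2 1 0 5-1 1 0 5-2 1 0 5-1 1 0 5-2 1 0 5-1 1 0 5-2 1 0 6-4 0-12 12"/>
exit: west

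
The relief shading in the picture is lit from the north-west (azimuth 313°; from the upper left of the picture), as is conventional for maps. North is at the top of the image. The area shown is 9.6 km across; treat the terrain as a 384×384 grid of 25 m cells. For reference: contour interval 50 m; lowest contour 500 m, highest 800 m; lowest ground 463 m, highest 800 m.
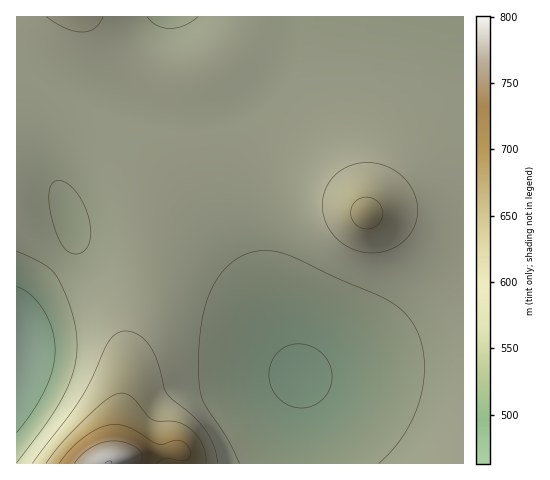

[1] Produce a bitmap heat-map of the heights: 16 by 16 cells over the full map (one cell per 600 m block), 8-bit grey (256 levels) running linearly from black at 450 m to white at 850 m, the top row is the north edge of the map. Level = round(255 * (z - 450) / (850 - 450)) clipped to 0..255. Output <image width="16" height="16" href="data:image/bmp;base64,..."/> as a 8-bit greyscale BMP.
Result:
<image width="16" height="16" href="data:image/bmp;base64,Qk02BQAAAAAAADYEAAAoAAAAEAAAABAAAAABAAgAAAAAAAABAAATCwAAEwsAAAABAAAAAAAAAAAAAAEBAQACAgIAAwMDAAQEBAAFBQUABgYGAAcHBwAICAgACQkJAAoKCgALCwsADAwMAA0NDQAODg4ADw8PABAQEAAREREAEhISABMTEwAUFBQAFRUVABYWFgAXFxcAGBgYABkZGQAaGhoAGxsbABwcHAAdHR0AHh4eAB8fHwAgICAAISEhACIiIgAjIyMAJCQkACUlJQAmJiYAJycnACgoKAApKSkAKioqACsrKwAsLCwALS0tAC4uLgAvLy8AMDAwADExMQAyMjIAMzMzADQ0NAA1NTUANjY2ADc3NwA4ODgAOTk5ADo6OgA7OzsAPDw8AD09PQA+Pj4APz8/AEBAQABBQUEAQkJCAENDQwBEREQARUVFAEZGRgBHR0cASEhIAElJSQBKSkoAS0tLAExMTABNTU0ATk5OAE9PTwBQUFAAUVFRAFJSUgBTU1MAVFRUAFVVVQBWVlYAV1dXAFhYWABZWVkAWlpaAFtbWwBcXFwAXV1dAF5eXgBfX18AYGBgAGFhYQBiYmIAY2NjAGRkZABlZWUAZmZmAGdnZwBoaGgAaWlpAGpqagBra2sAbGxsAG1tbQBubm4Ab29vAHBwcABxcXEAcnJyAHNzcwB0dHQAdXV1AHZ2dgB3d3cAeHh4AHl5eQB6enoAe3t7AHx8fAB9fX0Afn5+AH9/fwCAgIAAgYGBAIKCggCDg4MAhISEAIWFhQCGhoYAh4eHAIiIiACJiYkAioqKAIuLiwCMjIwAjY2NAI6OjgCPj48AkJCQAJGRkQCSkpIAk5OTAJSUlACVlZUAlpaWAJeXlwCYmJgAmZmZAJqamgCbm5sAnJycAJ2dnQCenp4An5+fAKCgoAChoaEAoqKiAKOjowCkpKQApaWlAKampgCnp6cAqKioAKmpqQCqqqoAq6urAKysrACtra0Arq6uAK+vrwCwsLAAsbGxALKysgCzs7MAtLS0ALW1tQC2trYAt7e3ALi4uAC5ubkAurq6ALu7uwC8vLwAvb29AL6+vgC/v78AwMDAAMHBwQDCwsIAw8PDAMTExADFxcUAxsbGAMfHxwDIyMgAycnJAMrKygDLy8sAzMzMAM3NzQDOzs4Az8/PANDQ0ADR0dEA0tLSANPT0wDU1NQA1dXVANbW1gDX19cA2NjYANnZ2QDa2toA29vbANzc3ADd3d0A3t7eAN/f3wDg4OAA4eHhAOLi4gDj4+MA5OTkAOXl5QDm5uYA5+fnAOjo6ADp6ekA6urqAOvr6wDs7OwA7e3tAO7u7gDv7+8A8PDwAPHx8QDy8vIA8/PzAPT09AD19fUA9vb2APf39wD4+PgA+fn5APr6+gD7+/sA/Pz8AP39/QD+/v4A////AEiEus62oIpLNi8tMThASVEnVYabjYBiOiwlJCgwOkRNFTZjfndeRDEmHx4jKzVASg0nUWxrVkAwJB4eIio0P0gMJktgX1JBMigiIiYuN0BJFzFLVlZPQzcuKiswNz5FSys+R01QTUU9NzU3PkVJTE5BQkFJTk1IQz9ARlNeW1RSTD8/SE1NS0hGSVNqf29cVEs+QkpOTkxLS05YbH1vXVVIQkZLTk5NTE1PVV9lYFhSSUdJTE1NTExNTlFUVlVST0pJSktLTExMS0xNTk9OTUtJSUtOT09QTktKSkpKSklISk9UVFBNT09LR0dHR0ZGRVJcYFdIQUVLSUVERERDQkI="/>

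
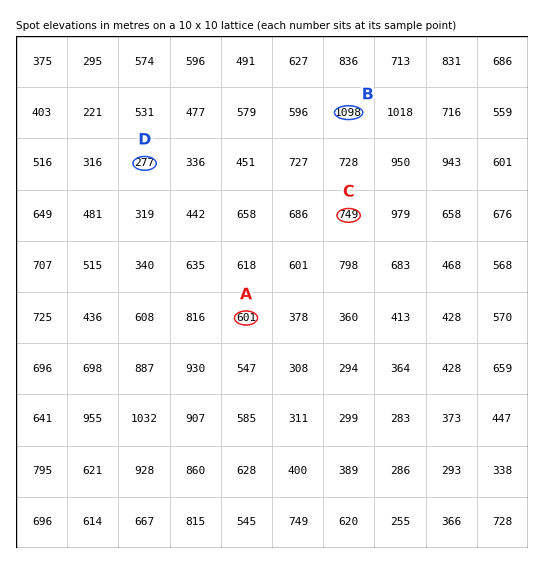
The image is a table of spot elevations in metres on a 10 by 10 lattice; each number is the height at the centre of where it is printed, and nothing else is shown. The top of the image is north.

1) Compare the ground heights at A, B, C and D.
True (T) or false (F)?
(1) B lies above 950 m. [T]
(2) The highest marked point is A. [F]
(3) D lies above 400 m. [F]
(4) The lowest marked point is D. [T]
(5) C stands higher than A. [T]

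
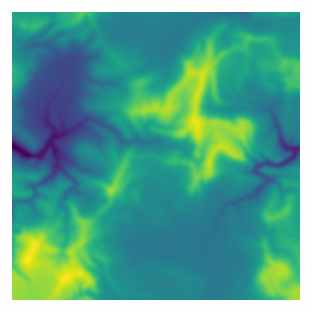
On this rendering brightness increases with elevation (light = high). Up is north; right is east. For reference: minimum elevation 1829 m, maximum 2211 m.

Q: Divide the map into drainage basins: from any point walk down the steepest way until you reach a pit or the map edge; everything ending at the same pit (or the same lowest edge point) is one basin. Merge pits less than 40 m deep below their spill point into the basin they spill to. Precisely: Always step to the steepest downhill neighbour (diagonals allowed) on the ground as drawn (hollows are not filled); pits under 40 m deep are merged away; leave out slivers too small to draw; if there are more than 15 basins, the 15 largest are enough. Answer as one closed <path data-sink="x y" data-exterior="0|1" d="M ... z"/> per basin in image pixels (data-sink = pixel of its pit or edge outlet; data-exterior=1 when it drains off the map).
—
<path data-sink="295 150" data-exterior="0" d="M253 38l-5 0-5 9-8 0-13 7-12 10-8 10 0 10-6 17-2 18 4 5 15-1 9 23-9 6-5 19-10 5-5-11-7-3-20-1-11-4-26-1-14 31-4 4-1 11-18 19-8 3-2 16-11 13 2 20 8 1 7 6-5 8 3 12 214 0 0-50-16-11-6-20 0-3 8-4 5-13 9-1 0-130-5-4-11-2-15-22z"/><path data-sink="12 146" data-exterior="1" d="M87 12l-75 0 0 288 74 0-3-12 5-8-7-6-8-1-2-21 11-12 2-16 8-3 18-19 1-11 4-4 14-31 26 1 11 4 20 1 7 3 5 11 10-5 5-19 9-6-9-23-15 1-4-5 2-18 6-21-1-6-11 0-6 9-13 13-2 12-3 2-10-2-10 2-7-11 2-15-7-4-4-8-30-30-1-9z"/><path data-sink="243 12" data-exterior="1" d="M300 12l-212 0 11 21 1 9 30 30 4 8 7 4-2 6 0 9 2 5 5 6 10-2 10 2 3-2 2-12 13-13 7-10 11 2 8-19 1-15 8-12 10 6 13 0 5 3 11 2 9-1 5 3 7-3 9 0 12-6z"/>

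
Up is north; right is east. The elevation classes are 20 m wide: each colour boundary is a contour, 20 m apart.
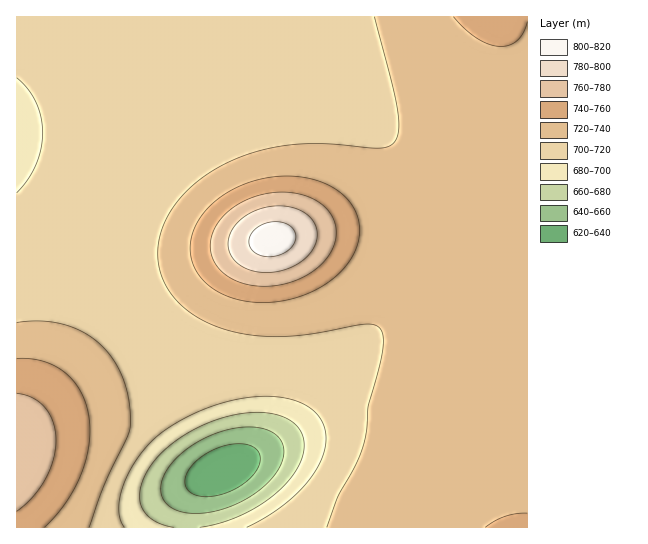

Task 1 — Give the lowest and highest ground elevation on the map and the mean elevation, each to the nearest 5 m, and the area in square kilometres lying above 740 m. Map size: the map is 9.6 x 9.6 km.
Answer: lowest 625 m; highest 810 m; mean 720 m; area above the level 10.1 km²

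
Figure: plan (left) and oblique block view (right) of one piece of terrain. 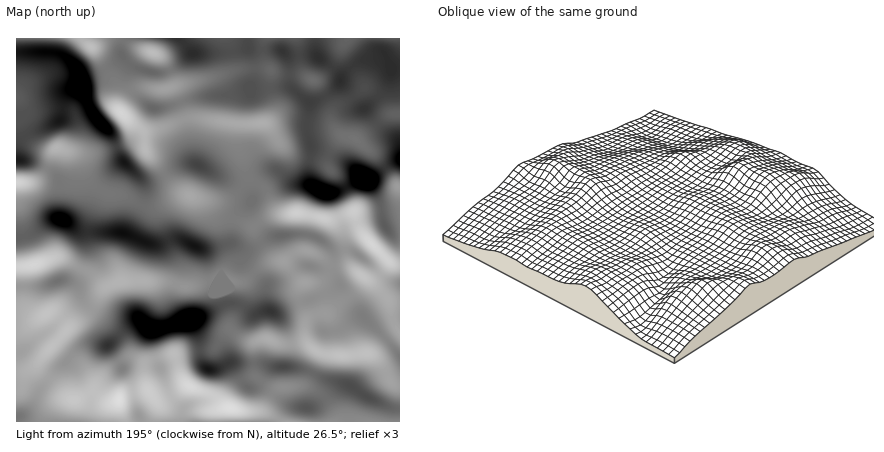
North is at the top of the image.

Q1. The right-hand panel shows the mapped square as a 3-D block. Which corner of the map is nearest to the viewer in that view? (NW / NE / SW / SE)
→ NW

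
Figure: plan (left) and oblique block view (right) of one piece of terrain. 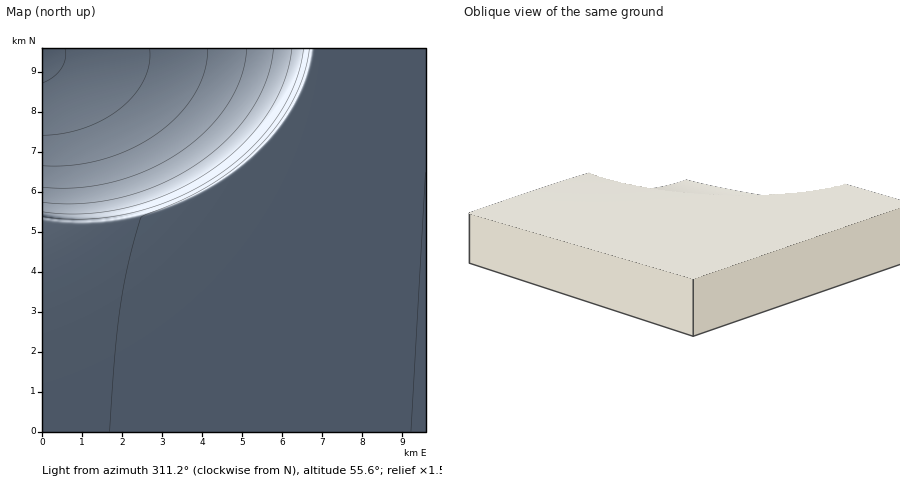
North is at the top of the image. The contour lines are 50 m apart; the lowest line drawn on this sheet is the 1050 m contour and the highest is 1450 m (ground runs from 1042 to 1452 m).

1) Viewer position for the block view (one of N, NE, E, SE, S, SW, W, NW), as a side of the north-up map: SE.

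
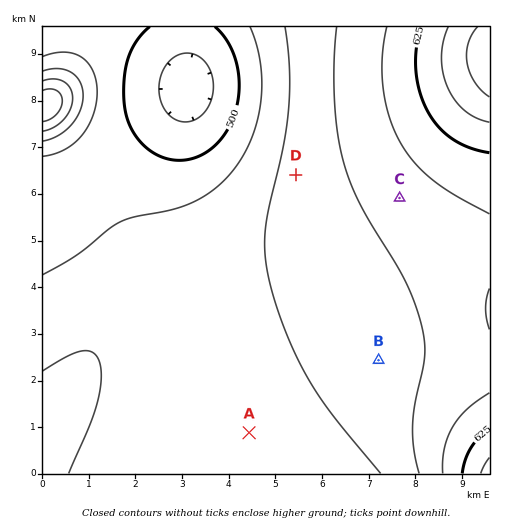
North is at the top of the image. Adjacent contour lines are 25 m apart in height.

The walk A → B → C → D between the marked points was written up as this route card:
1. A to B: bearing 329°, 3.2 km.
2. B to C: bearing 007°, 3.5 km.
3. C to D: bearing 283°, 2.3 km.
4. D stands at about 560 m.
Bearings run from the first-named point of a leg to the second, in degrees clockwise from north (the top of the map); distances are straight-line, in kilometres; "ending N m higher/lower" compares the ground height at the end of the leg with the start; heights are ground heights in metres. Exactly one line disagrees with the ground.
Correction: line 1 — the bearing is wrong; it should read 61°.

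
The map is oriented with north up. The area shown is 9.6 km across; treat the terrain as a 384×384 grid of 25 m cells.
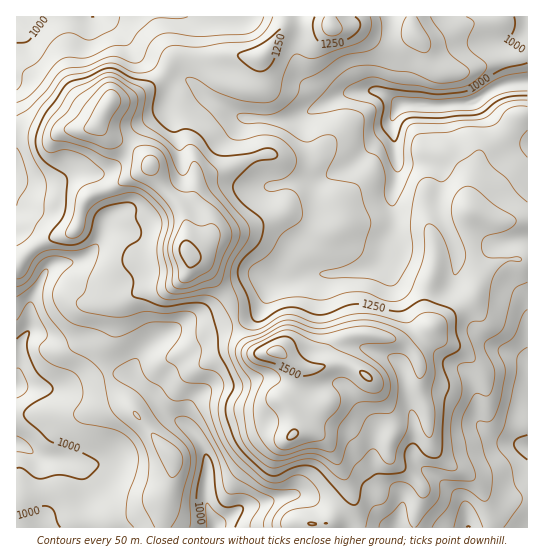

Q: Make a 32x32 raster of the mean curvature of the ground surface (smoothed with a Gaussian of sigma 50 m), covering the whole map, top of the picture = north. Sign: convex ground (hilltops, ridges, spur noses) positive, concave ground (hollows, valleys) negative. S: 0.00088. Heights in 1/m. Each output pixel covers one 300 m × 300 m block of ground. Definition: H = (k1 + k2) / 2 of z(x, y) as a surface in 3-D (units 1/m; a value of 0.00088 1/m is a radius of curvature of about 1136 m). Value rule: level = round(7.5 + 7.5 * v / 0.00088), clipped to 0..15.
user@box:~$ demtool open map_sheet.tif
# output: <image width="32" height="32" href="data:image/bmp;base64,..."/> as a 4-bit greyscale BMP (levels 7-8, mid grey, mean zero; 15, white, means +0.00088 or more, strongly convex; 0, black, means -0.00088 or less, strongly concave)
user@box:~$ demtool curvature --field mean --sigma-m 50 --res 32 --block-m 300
<image width="32" height="32" href="data:image/bmp;base64,Qk12AgAAAAAAAHYAAAAoAAAAIAAAACAAAAABAAQAAAAAAAACAAATCwAAEwsAABAAAAAAAAAAAAAAABEREQAiIiIAMzMzAERERABVVVUAZmZmAHd3dwCIiIgAmZmZAKqqqgC7u7sAzMzMAN3d3QDu7u4A////AJeJmoeaqAWZ7sxqVKlnK5eneHd4q6F4EUVHeohclUt5mJh2aJuge2hiVqeET1OqaLeHd2aK0ThbkjfGaqNeuIdjVXdTjfEoi9c8h14Y2HeGSJiGNdxwecr/zVhdS7aGVZmJh3y0BJinaohXSmulOHiqmYitRWeLqah8lWk8l0t2NlZ5lkiERWu2aFfpS2tLdUh1eHWWqUVhKade9k2GXJVKqIh2mol3/ux7yTFtNKllSniJlkaXaN/6mnR8tqt0VkN4ZndDSHkxzFfP61vmS6ZWq6qoZyN7cXczZmVqqHmFRMqImZ2EfIRXdohjWEW4dtCZiHdZ+rY0VVVWZWuFmWfxA1mYRe3EJnh3dmdapYibrJk2l0v6uXhniIh3WaWGaWi/pHc118yYZomYdmuGh4Z2SpFnJbfYeKl3mIV6Wbqqd4f5QF6plEaJaJh0ilq3Z2WGiNnKWlRVV2eJk4tol3hWhUM8+T2Ll5iHV8NYZ4eITIJJefhqN6zZeYehmqiJd1v93ZeDiHZplXmZccupuYd3ubxkRHeEIzNorIDJepmsZ4mO60WHRYmnVHnBAAAD70R8n/qmdZqql4dCBpnckACVeEyBaWiGeHWHeIuazfyHdnYmY3uqu892l0aIeYdnnGeYVmeah4hatX26d62HZWZ3eHZ3h1VUNNePvYXJaJq3"/>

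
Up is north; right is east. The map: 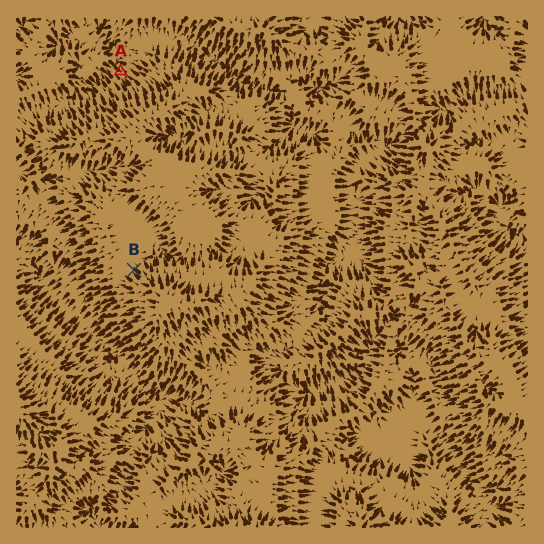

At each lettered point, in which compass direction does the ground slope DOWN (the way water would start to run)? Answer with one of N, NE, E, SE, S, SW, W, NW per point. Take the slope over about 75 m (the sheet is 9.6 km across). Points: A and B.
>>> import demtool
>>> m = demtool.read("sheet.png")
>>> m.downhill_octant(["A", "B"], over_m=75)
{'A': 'NW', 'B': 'NW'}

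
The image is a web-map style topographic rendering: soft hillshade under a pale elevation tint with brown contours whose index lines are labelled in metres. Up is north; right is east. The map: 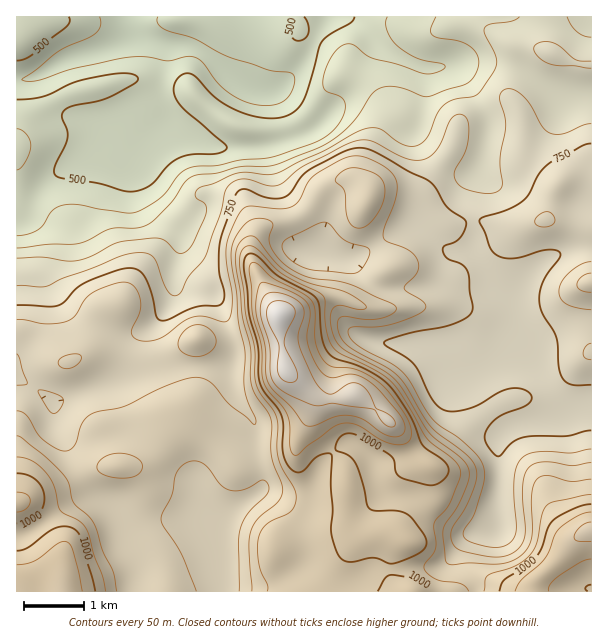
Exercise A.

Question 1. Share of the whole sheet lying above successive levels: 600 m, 79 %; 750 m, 58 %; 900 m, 21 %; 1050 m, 6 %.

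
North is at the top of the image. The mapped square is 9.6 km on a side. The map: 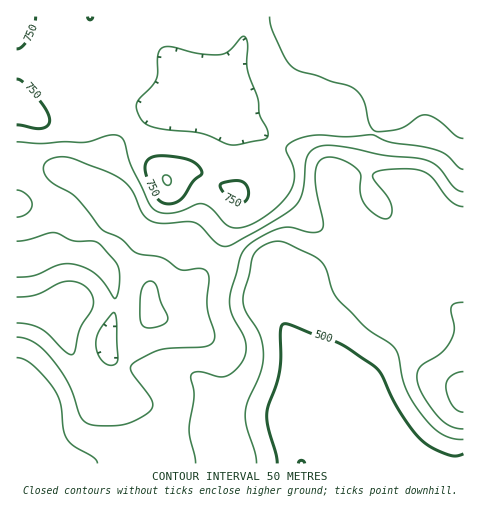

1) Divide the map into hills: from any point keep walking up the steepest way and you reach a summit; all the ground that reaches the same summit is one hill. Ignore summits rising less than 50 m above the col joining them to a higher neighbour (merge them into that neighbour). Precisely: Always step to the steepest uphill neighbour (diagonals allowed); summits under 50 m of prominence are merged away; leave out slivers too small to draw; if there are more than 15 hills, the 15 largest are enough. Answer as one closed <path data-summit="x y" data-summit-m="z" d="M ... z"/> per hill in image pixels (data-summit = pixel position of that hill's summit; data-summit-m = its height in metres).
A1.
<path data-summit="167 180" data-summit-m="803" d="M463 16l-219 0 0 25-6 22-1 22-19 27-2 2-58-1-11 2-8 5-21 21-14 25-5 15 4 13-18-14-18-9-38-9-13-1 1 98 14-1 16-6 17 0 26 6 10-21 19-29 19 22 12 6 33 5 45 23 32 6 9 4 3 4 0 26 32 61 8 9 6 2-10 8-6 11-22 26-27 5-29 9-22-4-36 4-16 7-20 15-21 7 321-1-9-5-59-57-33-25-4-4 0-10 6-23 12-21 36-37 10-5 15-2 19-22 36 18 5 1z"/><path data-summit="17 106" data-summit-m="787" d="M243 16l-226 0-1 144 51 11 18 9 18 14-4-13 5-15 14-25 21-21 8-5 11-2 58 1 2-2 19-27 1-22 6-22z"/><path data-summit="151 313" data-summit-m="710" d="M119 208l-15 23-13 25 16 15 7 16 1 21-9 31 0 10 3 7 8 6 13 5 34 7 26 1 9 4 7 7 17 32 8 8 50-8 21-23 6-11 10-8-6-2-8-9-32-61 0-26-3-4-9-4-32-6-45-23-33-5-12-6z"/><path data-summit="67 304" data-summit-m="742" d="M64 252l-17 0-16 6-15 1 0 158 11 4 8 7 19 36 61-1 15-6 20-15 16-7 28-4 30 4 20-7 28-5 10-4-51 7-8-8-17-32-7-7-9-4-26-1-19-3-32-11-7-11 0-10 9-31 0-14-5-17-16-18-7-4z"/><path data-summit="463 392" data-summit-m="663" d="M425 252l-4 1-17 21-15 2-10 5-36 37-10 15-4 13-4 26 37 29 66 62 35 1 1-192z"/>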